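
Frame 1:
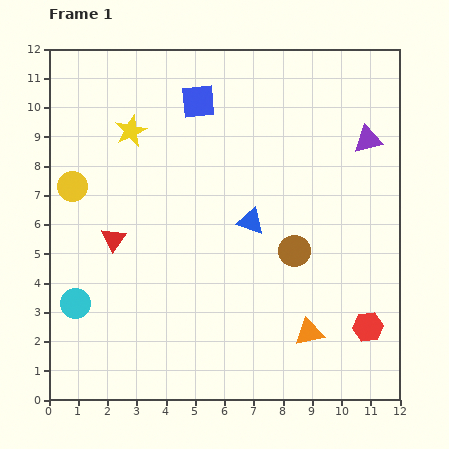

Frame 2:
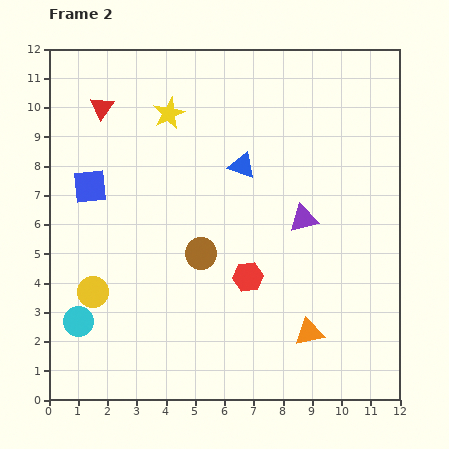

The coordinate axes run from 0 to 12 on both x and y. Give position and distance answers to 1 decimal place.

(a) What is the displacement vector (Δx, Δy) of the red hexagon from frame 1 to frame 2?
(-4.1, 1.7)

The red hexagon was at (10.9, 2.5) in frame 1 and (6.8, 4.2) in frame 2.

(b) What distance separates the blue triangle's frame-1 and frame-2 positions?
1.9

The blue triangle moved from (6.9, 6.1) to (6.6, 8.0), a distance of √(0.3² + 1.9²) ≈ 1.9.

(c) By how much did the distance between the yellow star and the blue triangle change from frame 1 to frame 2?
-2.0

Distance in frame 1: 5.1. Distance in frame 2: 3.1.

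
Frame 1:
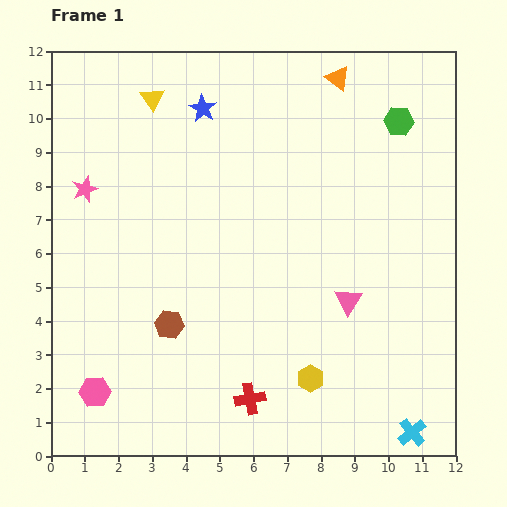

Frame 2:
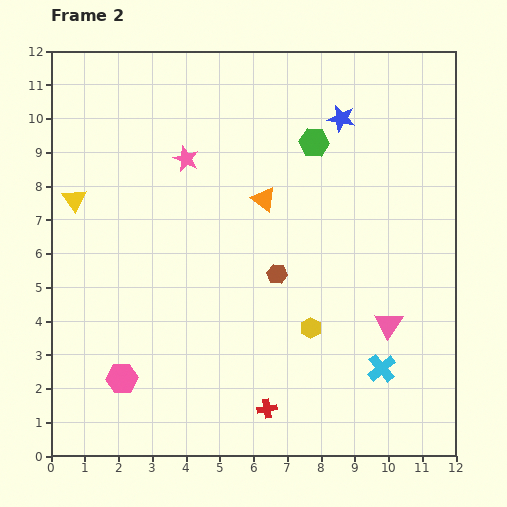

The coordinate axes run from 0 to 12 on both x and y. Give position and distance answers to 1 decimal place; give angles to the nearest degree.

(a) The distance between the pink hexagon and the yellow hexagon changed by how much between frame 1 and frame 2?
-0.6

Distance in frame 1: 6.4. Distance in frame 2: 5.8.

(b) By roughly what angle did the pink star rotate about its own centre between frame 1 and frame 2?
28° counter-clockwise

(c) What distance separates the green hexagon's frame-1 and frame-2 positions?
2.6

The green hexagon moved from (10.3, 9.9) to (7.8, 9.3), a distance of √(2.5² + 0.6²) ≈ 2.6.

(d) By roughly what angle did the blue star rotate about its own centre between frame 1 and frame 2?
18° counter-clockwise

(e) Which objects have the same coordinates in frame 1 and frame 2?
none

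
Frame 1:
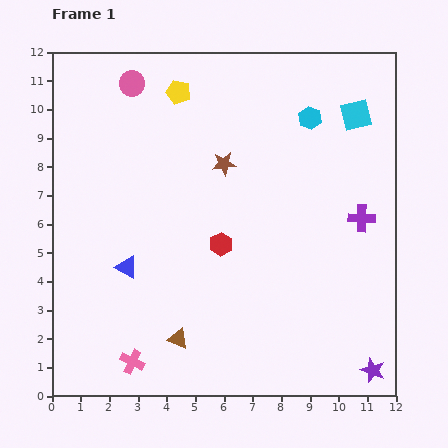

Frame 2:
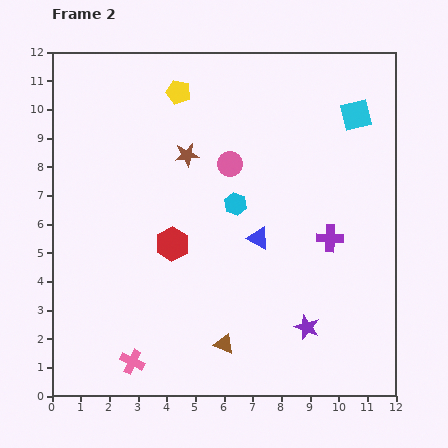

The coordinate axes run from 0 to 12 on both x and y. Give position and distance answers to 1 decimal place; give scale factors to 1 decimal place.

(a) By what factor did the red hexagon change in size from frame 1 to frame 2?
1.4×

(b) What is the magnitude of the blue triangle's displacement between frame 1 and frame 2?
4.7

The blue triangle moved from (2.6, 4.5) to (7.2, 5.5), a distance of √(4.6² + 1.0²) ≈ 4.7.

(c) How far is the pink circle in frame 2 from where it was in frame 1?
4.4

The pink circle moved from (2.8, 10.9) to (6.2, 8.1), a distance of √(3.4² + 2.8²) ≈ 4.4.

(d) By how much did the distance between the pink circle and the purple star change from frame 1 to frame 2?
-6.8

Distance in frame 1: 13.1. Distance in frame 2: 6.3.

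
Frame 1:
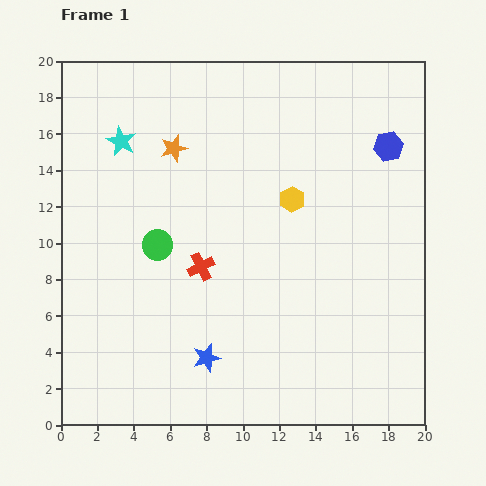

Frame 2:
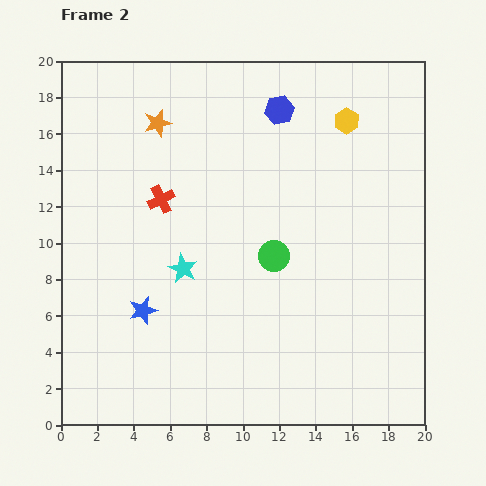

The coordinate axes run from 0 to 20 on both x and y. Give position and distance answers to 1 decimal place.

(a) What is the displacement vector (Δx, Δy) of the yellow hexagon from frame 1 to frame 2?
(3.0, 4.3)

The yellow hexagon was at (12.7, 12.4) in frame 1 and (15.7, 16.7) in frame 2.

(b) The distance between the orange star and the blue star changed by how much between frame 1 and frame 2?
-1.3

Distance in frame 1: 11.6. Distance in frame 2: 10.3.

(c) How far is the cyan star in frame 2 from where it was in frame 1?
7.8

The cyan star moved from (3.3, 15.6) to (6.7, 8.6), a distance of √(3.4² + 7.0²) ≈ 7.8.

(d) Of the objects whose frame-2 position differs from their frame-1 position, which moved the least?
the orange star

(moved 1.7)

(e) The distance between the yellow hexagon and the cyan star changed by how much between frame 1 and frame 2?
+2.2

Distance in frame 1: 9.9. Distance in frame 2: 12.1.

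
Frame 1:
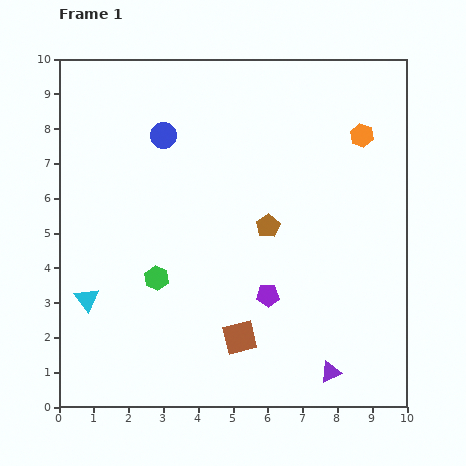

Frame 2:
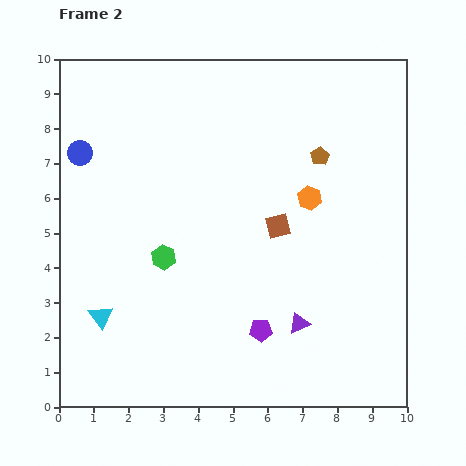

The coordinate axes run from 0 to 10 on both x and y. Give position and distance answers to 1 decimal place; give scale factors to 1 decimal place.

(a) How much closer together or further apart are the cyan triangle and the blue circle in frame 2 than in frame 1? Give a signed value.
-0.5

Distance in frame 1: 5.2. Distance in frame 2: 4.7.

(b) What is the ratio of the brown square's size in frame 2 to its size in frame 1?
0.7×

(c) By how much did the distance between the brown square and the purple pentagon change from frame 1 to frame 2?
+1.6

Distance in frame 1: 1.4. Distance in frame 2: 3.0.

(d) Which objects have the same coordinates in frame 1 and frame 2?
none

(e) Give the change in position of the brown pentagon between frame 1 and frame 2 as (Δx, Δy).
(1.5, 2.0)

The brown pentagon was at (6.0, 5.2) in frame 1 and (7.5, 7.2) in frame 2.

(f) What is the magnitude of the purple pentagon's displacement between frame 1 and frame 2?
1.0

The purple pentagon moved from (6.0, 3.2) to (5.8, 2.2), a distance of √(0.2² + 1.0²) ≈ 1.0.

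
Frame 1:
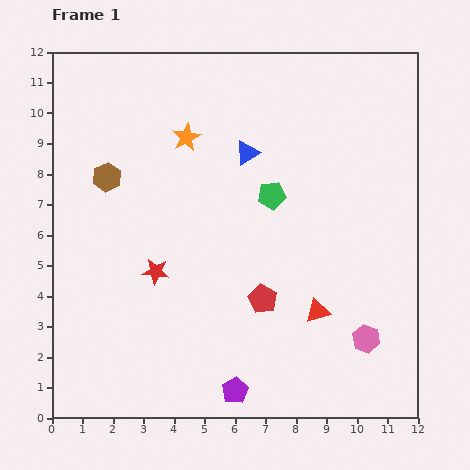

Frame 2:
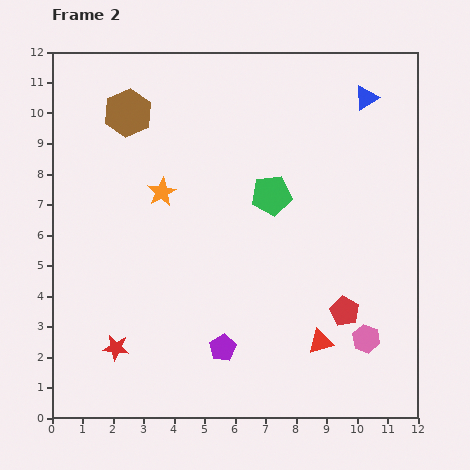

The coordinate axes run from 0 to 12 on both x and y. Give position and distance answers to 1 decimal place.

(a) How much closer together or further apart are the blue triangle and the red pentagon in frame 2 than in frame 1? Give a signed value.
+2.2

Distance in frame 1: 4.8. Distance in frame 2: 7.0.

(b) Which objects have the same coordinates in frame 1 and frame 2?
the pink hexagon, the green pentagon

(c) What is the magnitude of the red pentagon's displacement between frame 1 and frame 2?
2.7

The red pentagon moved from (6.9, 3.9) to (9.6, 3.5), a distance of √(2.7² + 0.4²) ≈ 2.7.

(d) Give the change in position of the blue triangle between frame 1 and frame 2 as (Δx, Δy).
(3.9, 1.8)

The blue triangle was at (6.4, 8.7) in frame 1 and (10.3, 10.5) in frame 2.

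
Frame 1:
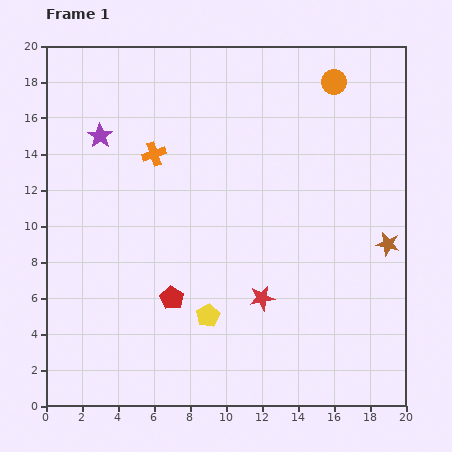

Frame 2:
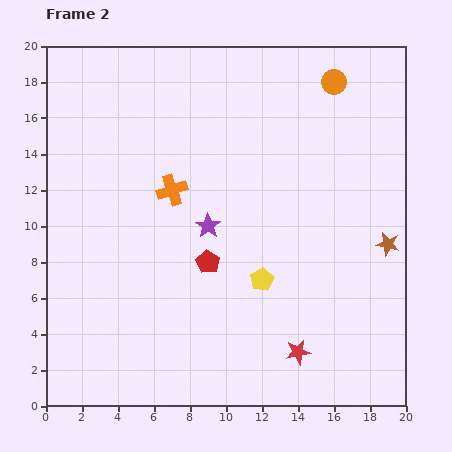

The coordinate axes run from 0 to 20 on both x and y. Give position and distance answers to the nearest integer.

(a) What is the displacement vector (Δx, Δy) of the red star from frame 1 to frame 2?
(2, -3)

The red star was at (12, 6) in frame 1 and (14, 3) in frame 2.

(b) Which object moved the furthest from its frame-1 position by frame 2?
the purple star

(moved 8; next 4)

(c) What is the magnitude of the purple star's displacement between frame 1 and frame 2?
8

The purple star moved from (3, 15) to (9, 10), a distance of √(6² + 5²) ≈ 8.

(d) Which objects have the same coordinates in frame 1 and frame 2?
the brown star, the orange circle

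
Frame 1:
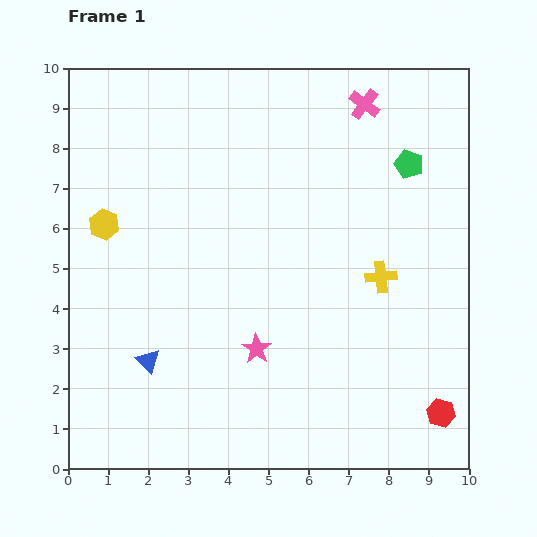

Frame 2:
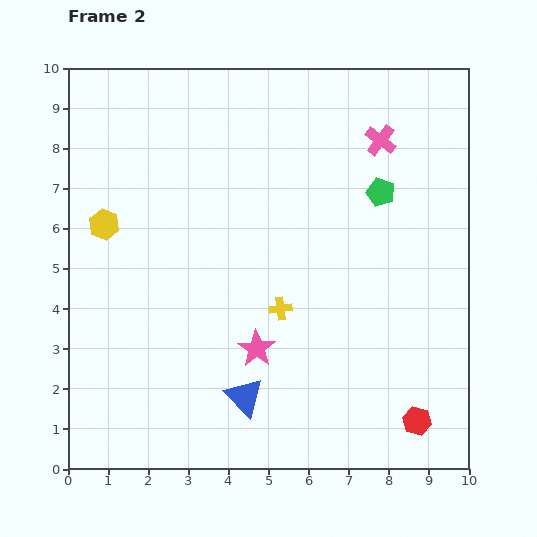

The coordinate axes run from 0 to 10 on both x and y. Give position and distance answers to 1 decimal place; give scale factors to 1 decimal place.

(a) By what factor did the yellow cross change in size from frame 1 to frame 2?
0.7×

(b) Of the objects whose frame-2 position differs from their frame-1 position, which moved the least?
the red hexagon

(moved 0.6)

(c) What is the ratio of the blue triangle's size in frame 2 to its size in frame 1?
1.6×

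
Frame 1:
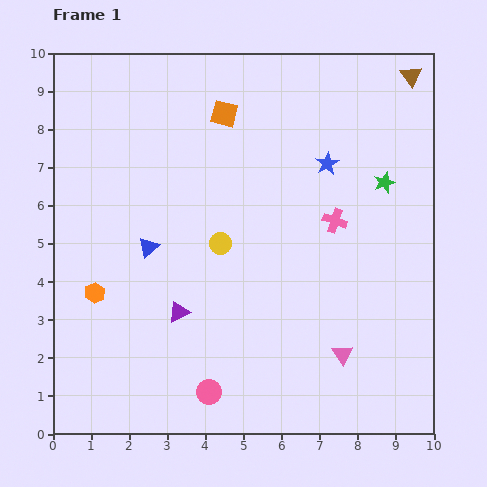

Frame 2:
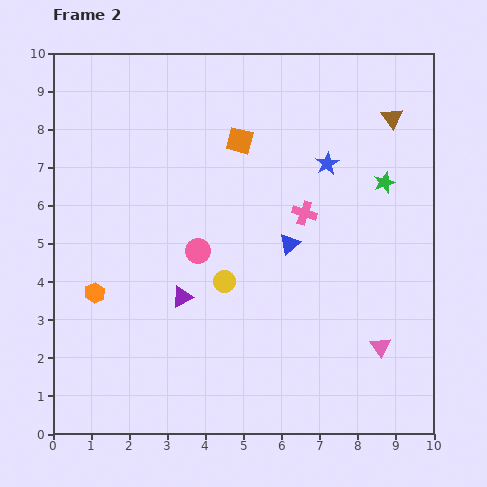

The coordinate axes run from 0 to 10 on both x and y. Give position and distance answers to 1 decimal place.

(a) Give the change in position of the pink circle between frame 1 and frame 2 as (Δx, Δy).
(-0.3, 3.7)

The pink circle was at (4.1, 1.1) in frame 1 and (3.8, 4.8) in frame 2.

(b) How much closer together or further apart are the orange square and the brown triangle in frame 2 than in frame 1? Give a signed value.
-1.0

Distance in frame 1: 5.0. Distance in frame 2: 4.0.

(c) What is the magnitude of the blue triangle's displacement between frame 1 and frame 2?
3.7

The blue triangle moved from (2.5, 4.9) to (6.2, 5.0), a distance of √(3.7² + 0.1²) ≈ 3.7.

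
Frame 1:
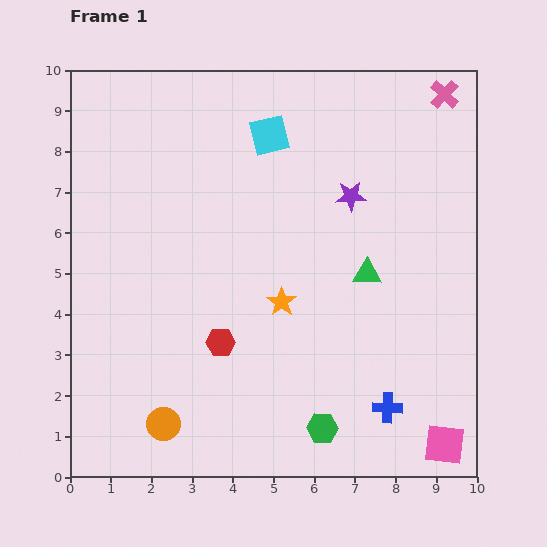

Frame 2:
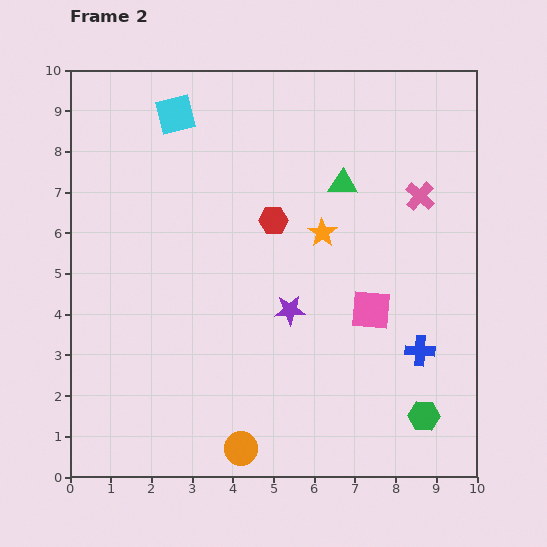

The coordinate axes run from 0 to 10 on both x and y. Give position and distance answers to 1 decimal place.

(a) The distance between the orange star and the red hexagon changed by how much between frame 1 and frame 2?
-0.6

Distance in frame 1: 1.8. Distance in frame 2: 1.2.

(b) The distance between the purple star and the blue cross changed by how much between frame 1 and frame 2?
-1.9

Distance in frame 1: 5.3. Distance in frame 2: 3.4.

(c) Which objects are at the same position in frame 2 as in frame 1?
none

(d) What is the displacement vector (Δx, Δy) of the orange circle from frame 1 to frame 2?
(1.9, -0.6)

The orange circle was at (2.3, 1.3) in frame 1 and (4.2, 0.7) in frame 2.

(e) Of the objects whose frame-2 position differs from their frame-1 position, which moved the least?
the blue cross

(moved 1.6)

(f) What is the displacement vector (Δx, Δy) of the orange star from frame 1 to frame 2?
(1.0, 1.7)

The orange star was at (5.2, 4.3) in frame 1 and (6.2, 6.0) in frame 2.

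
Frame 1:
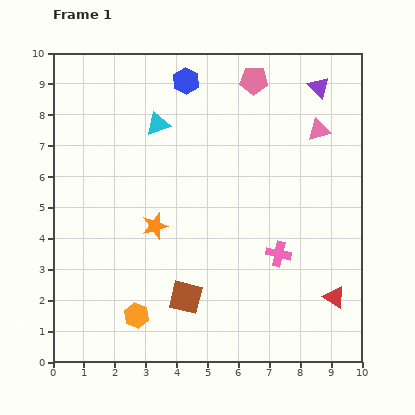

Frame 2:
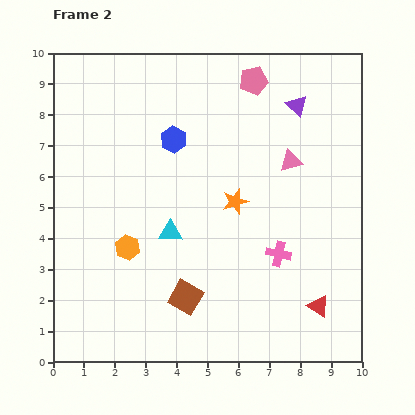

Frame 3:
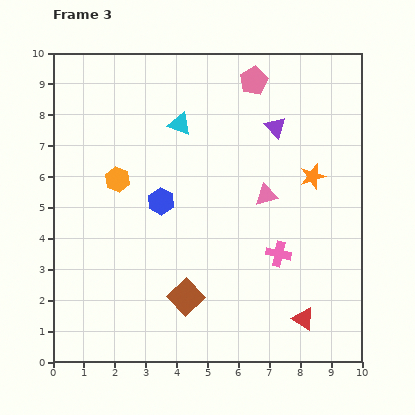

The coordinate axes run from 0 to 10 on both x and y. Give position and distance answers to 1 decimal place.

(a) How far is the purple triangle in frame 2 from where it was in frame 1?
0.9

The purple triangle moved from (8.6, 8.9) to (7.9, 8.3), a distance of √(0.7² + 0.6²) ≈ 0.9.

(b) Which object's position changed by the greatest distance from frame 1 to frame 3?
the orange star

(moved 5.3; next 4.4)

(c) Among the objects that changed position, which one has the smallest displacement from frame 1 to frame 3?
the cyan triangle

(moved 0.7)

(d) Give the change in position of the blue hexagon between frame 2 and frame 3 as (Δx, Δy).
(-0.4, -2.0)

The blue hexagon was at (3.9, 7.2) in frame 2 and (3.5, 5.2) in frame 3.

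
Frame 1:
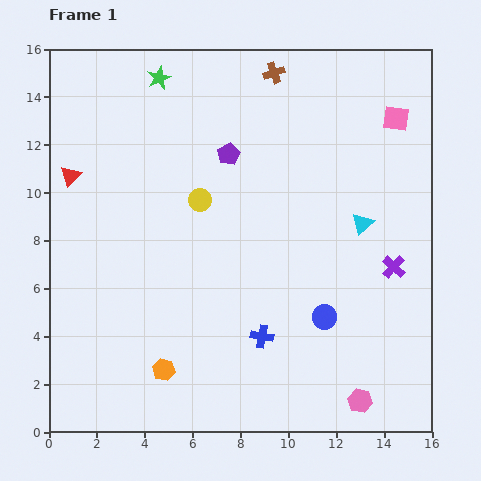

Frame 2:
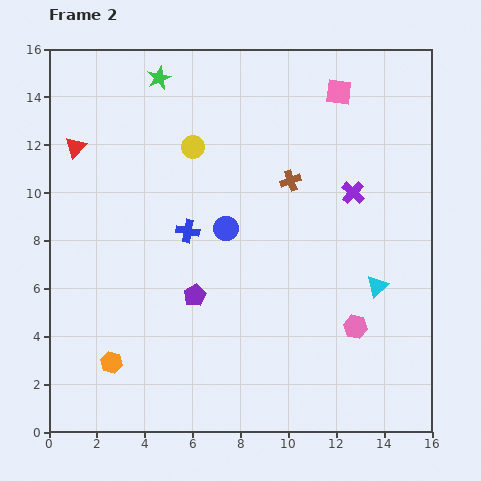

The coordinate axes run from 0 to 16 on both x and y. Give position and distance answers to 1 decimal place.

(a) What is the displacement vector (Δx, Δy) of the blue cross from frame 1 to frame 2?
(-3.1, 4.4)

The blue cross was at (8.9, 4.0) in frame 1 and (5.8, 8.4) in frame 2.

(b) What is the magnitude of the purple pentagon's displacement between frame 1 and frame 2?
6.1

The purple pentagon moved from (7.5, 11.6) to (6.1, 5.7), a distance of √(1.4² + 5.9²) ≈ 6.1.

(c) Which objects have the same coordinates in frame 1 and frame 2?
the green star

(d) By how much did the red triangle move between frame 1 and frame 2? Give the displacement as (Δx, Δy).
(0.2, 1.2)

The red triangle was at (0.9, 10.7) in frame 1 and (1.1, 11.9) in frame 2.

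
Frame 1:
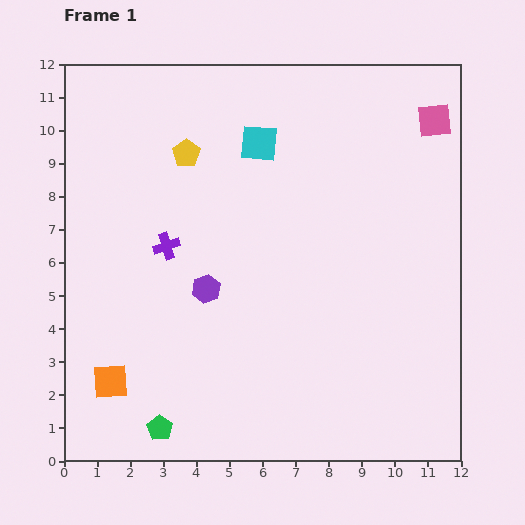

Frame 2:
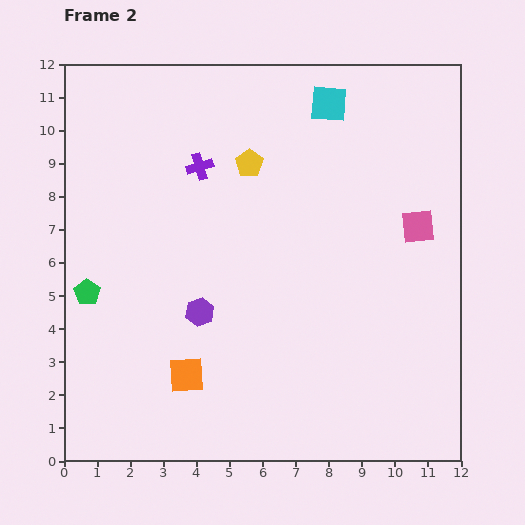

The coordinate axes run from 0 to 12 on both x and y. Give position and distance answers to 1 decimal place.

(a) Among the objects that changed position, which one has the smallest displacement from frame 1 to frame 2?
the purple hexagon

(moved 0.7)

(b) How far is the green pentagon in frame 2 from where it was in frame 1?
4.7

The green pentagon moved from (2.9, 1.0) to (0.7, 5.1), a distance of √(2.2² + 4.1²) ≈ 4.7.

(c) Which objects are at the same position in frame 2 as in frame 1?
none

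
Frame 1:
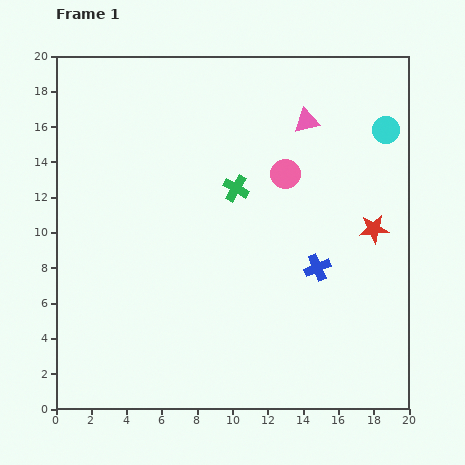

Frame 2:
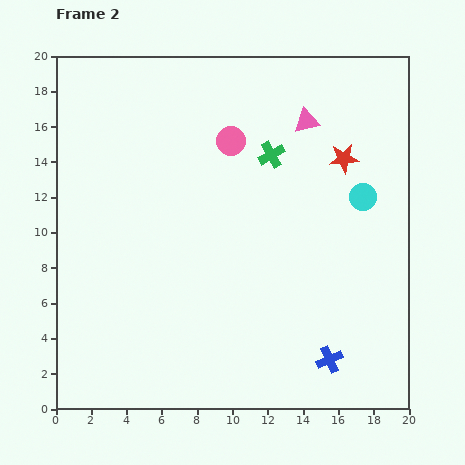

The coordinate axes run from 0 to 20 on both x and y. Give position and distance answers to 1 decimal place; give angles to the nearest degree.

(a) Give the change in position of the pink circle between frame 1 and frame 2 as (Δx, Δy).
(-3.1, 1.9)

The pink circle was at (13.0, 13.3) in frame 1 and (9.9, 15.2) in frame 2.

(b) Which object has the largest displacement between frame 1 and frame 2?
the blue cross

(moved 5.2; next 4.3)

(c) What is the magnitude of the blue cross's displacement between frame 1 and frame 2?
5.2

The blue cross moved from (14.8, 8.0) to (15.5, 2.8), a distance of √(0.7² + 5.2²) ≈ 5.2.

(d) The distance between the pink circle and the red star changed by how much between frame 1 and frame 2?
+0.6

Distance in frame 1: 5.9. Distance in frame 2: 6.5.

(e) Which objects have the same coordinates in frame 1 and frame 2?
the pink triangle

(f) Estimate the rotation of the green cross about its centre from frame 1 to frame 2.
32° clockwise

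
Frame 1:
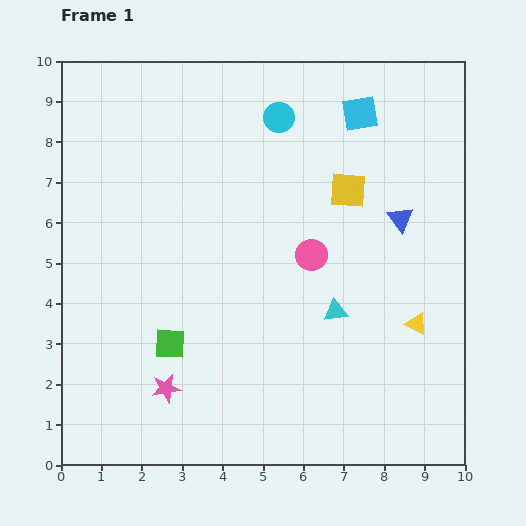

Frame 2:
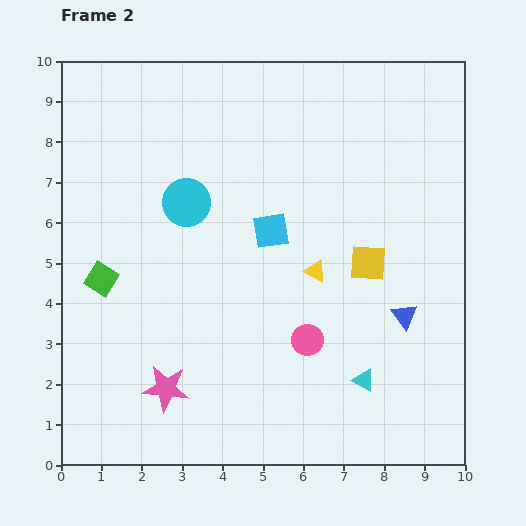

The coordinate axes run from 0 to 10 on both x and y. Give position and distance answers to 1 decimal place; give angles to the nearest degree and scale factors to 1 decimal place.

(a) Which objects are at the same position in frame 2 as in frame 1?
the pink star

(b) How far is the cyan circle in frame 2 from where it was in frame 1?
3.1

The cyan circle moved from (5.4, 8.6) to (3.1, 6.5), a distance of √(2.3² + 2.1²) ≈ 3.1.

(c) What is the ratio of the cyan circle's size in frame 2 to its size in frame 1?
1.6×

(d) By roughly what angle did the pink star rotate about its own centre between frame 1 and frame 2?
17° clockwise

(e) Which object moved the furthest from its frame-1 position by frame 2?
the cyan square

(moved 3.6; next 3.1)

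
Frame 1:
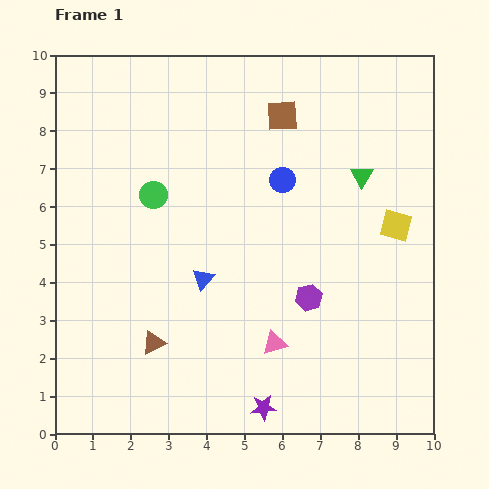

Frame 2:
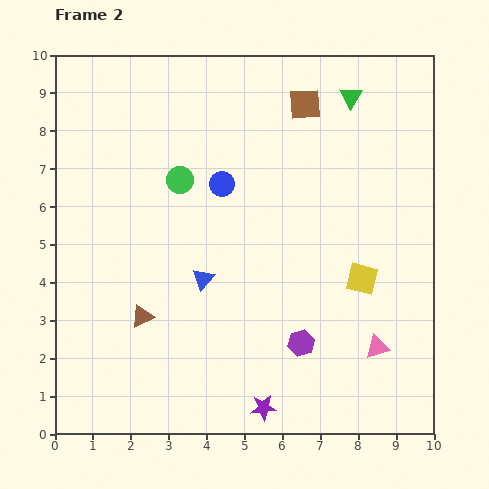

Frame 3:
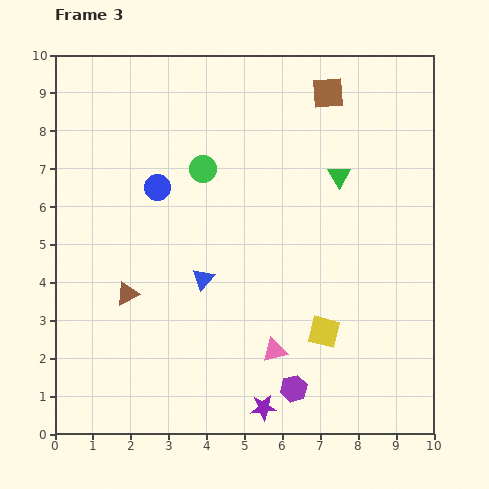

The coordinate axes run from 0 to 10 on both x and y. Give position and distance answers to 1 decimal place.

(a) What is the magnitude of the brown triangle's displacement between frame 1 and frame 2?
0.8

The brown triangle moved from (2.6, 2.4) to (2.3, 3.1), a distance of √(0.3² + 0.7²) ≈ 0.8.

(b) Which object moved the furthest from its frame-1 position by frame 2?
the pink triangle

(moved 2.7; next 2.1)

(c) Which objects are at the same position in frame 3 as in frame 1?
the blue triangle, the purple star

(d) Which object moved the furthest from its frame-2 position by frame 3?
the pink triangle

(moved 2.7; next 2.1)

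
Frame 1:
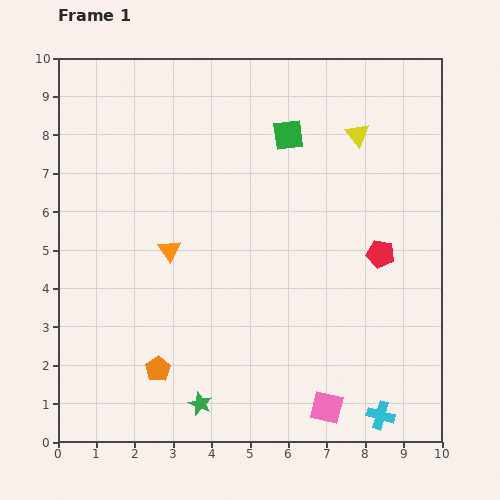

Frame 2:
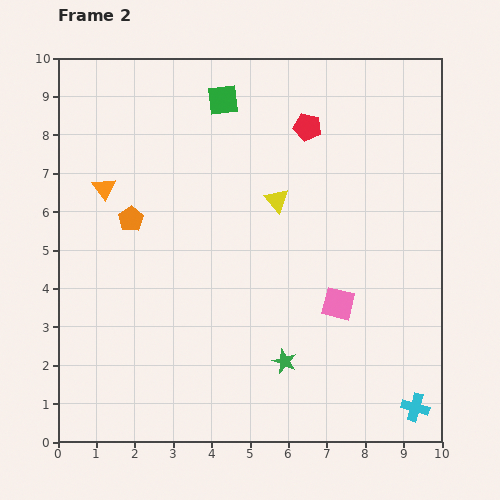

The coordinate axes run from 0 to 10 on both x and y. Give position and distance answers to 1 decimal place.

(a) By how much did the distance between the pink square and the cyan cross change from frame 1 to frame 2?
+2.0

Distance in frame 1: 1.4. Distance in frame 2: 3.4.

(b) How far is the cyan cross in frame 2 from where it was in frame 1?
0.9

The cyan cross moved from (8.4, 0.7) to (9.3, 0.9), a distance of √(0.9² + 0.2²) ≈ 0.9.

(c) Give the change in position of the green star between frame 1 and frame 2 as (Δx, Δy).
(2.2, 1.1)

The green star was at (3.7, 1.0) in frame 1 and (5.9, 2.1) in frame 2.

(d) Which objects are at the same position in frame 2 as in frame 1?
none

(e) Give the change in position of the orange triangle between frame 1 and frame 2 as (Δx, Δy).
(-1.7, 1.6)

The orange triangle was at (2.9, 5.0) in frame 1 and (1.2, 6.6) in frame 2.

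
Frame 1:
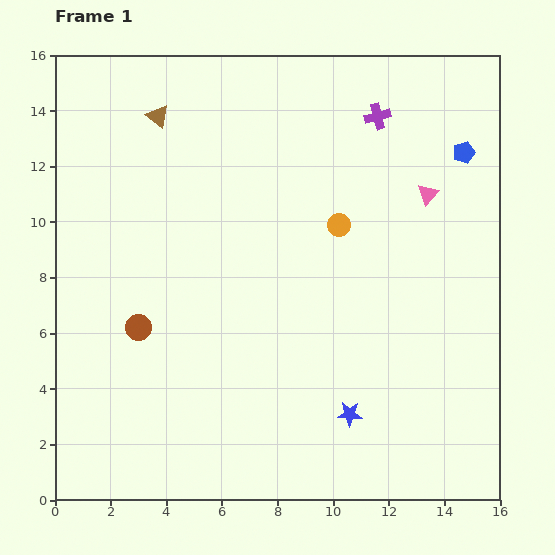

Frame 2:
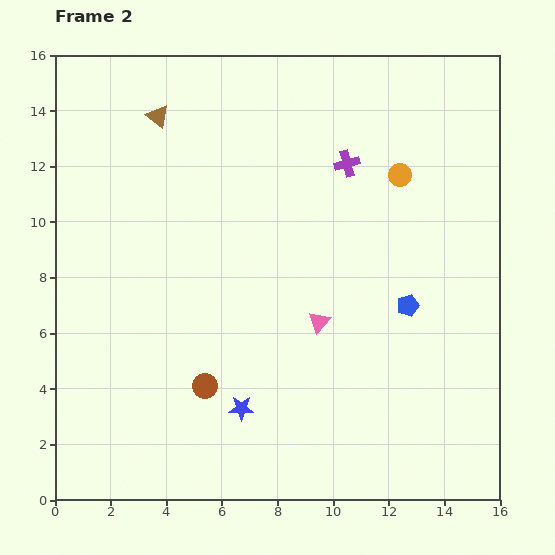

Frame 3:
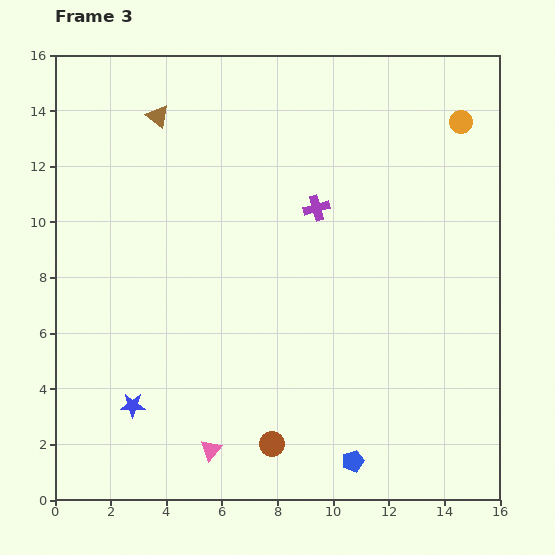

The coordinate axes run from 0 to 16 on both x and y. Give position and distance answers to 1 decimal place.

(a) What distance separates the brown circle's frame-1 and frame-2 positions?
3.2

The brown circle moved from (3.0, 6.2) to (5.4, 4.1), a distance of √(2.4² + 2.1²) ≈ 3.2.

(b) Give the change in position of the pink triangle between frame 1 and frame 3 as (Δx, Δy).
(-7.8, -9.2)

The pink triangle was at (13.4, 11.0) in frame 1 and (5.6, 1.8) in frame 3.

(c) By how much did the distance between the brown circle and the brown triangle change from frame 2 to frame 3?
+2.7

Distance in frame 2: 9.8. Distance in frame 3: 12.5.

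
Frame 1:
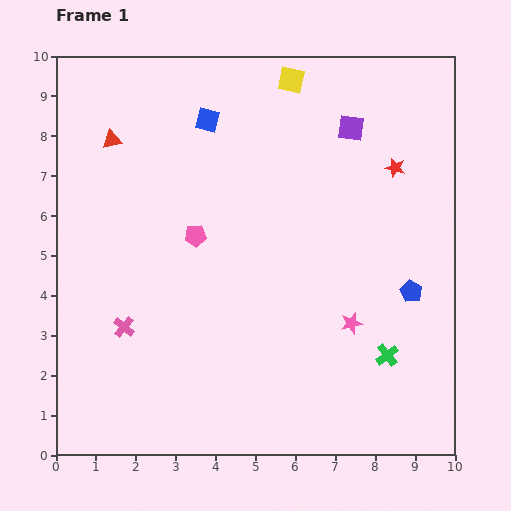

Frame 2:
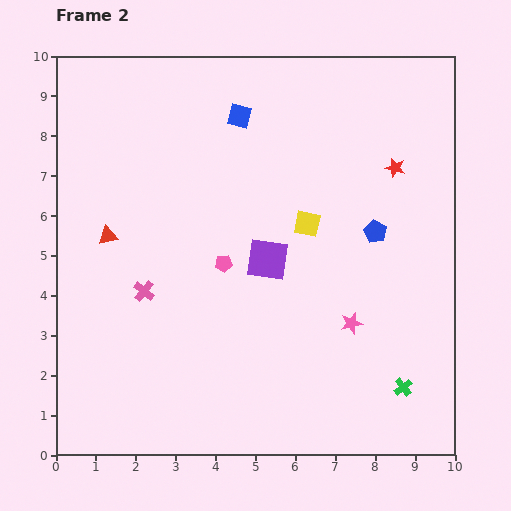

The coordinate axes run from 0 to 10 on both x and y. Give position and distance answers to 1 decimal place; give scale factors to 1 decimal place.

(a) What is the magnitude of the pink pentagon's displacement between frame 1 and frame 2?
1.0

The pink pentagon moved from (3.5, 5.5) to (4.2, 4.8), a distance of √(0.7² + 0.7²) ≈ 1.0.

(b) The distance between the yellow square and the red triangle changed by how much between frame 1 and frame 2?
+0.3

Distance in frame 1: 4.7. Distance in frame 2: 5.0.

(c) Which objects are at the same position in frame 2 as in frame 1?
the pink star, the red star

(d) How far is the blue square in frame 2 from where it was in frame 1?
0.8

The blue square moved from (3.8, 8.4) to (4.6, 8.5), a distance of √(0.8² + 0.1²) ≈ 0.8.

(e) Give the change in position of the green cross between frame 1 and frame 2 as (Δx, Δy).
(0.4, -0.8)

The green cross was at (8.3, 2.5) in frame 1 and (8.7, 1.7) in frame 2.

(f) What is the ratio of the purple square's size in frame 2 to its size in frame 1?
1.6×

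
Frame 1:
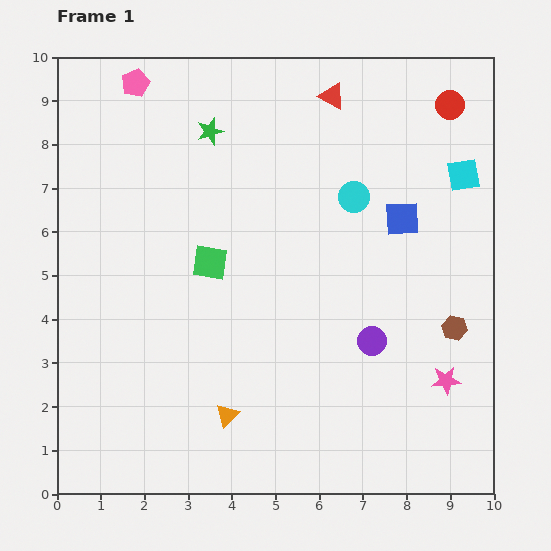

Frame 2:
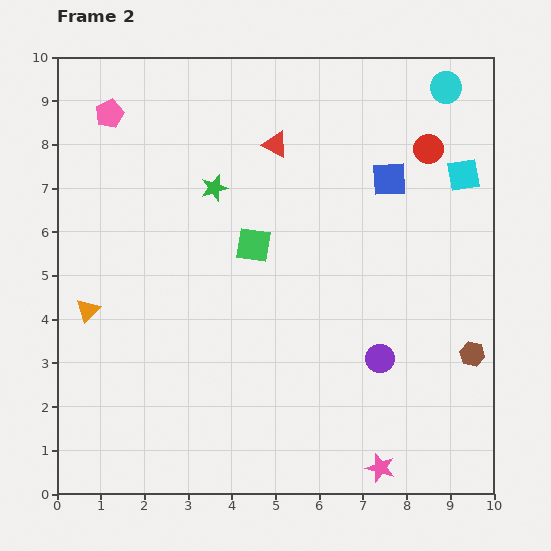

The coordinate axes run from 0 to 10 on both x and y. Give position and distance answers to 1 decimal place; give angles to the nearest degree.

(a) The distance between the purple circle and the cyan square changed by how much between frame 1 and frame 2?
+0.3

Distance in frame 1: 4.3. Distance in frame 2: 4.6.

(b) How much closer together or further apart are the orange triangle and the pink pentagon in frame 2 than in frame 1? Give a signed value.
-3.4

Distance in frame 1: 7.9. Distance in frame 2: 4.5.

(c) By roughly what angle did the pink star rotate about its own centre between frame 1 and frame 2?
22° clockwise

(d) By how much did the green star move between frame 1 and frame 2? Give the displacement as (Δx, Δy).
(0.1, -1.3)

The green star was at (3.5, 8.3) in frame 1 and (3.6, 7.0) in frame 2.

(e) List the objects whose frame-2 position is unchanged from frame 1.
the cyan square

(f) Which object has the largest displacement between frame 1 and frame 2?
the orange triangle

(moved 4.0; next 3.3)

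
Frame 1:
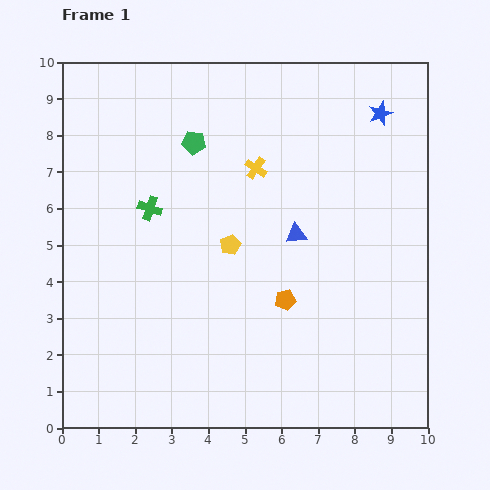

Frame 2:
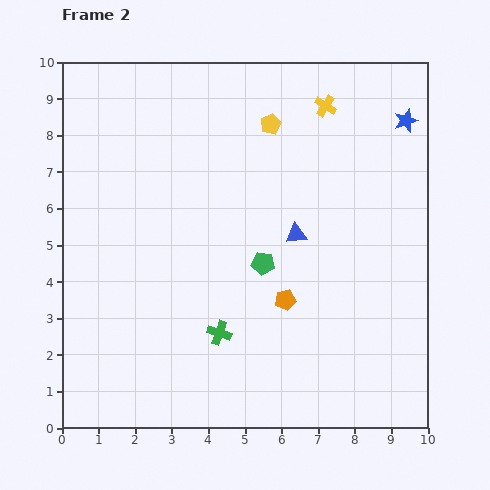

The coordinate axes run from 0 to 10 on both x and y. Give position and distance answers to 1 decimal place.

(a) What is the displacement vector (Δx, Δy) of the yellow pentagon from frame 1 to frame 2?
(1.1, 3.3)

The yellow pentagon was at (4.6, 5.0) in frame 1 and (5.7, 8.3) in frame 2.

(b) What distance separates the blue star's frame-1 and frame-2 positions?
0.7

The blue star moved from (8.7, 8.6) to (9.4, 8.4), a distance of √(0.7² + 0.2²) ≈ 0.7.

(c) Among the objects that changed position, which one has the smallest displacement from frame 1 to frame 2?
the blue star

(moved 0.7)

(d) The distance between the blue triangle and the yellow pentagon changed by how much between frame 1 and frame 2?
+1.3

Distance in frame 1: 1.8. Distance in frame 2: 3.1.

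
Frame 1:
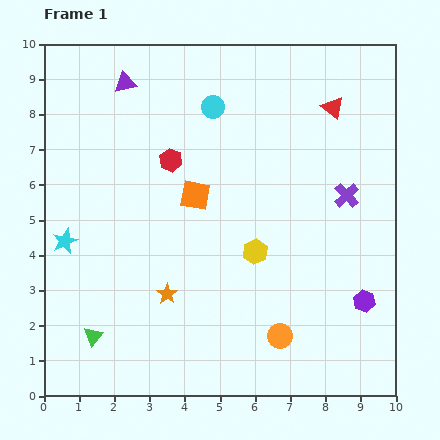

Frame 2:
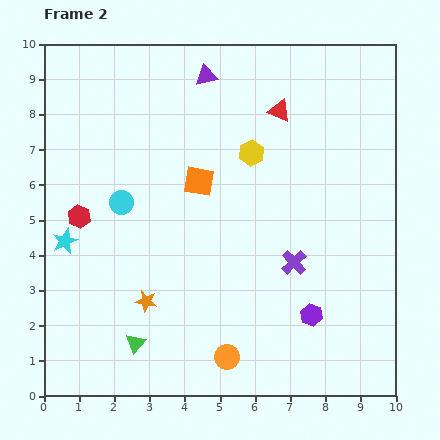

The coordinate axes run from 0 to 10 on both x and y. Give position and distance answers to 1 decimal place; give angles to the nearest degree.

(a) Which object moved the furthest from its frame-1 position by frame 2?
the cyan circle

(moved 3.7; next 3.1)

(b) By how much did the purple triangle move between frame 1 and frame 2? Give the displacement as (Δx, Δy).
(2.3, 0.2)

The purple triangle was at (2.3, 8.9) in frame 1 and (4.6, 9.1) in frame 2.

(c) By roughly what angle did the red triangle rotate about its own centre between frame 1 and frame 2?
18° counter-clockwise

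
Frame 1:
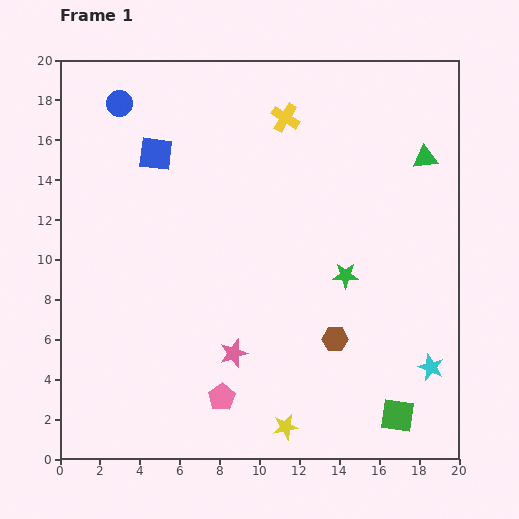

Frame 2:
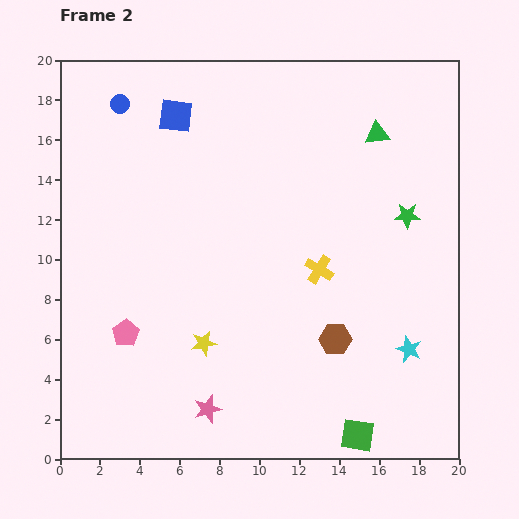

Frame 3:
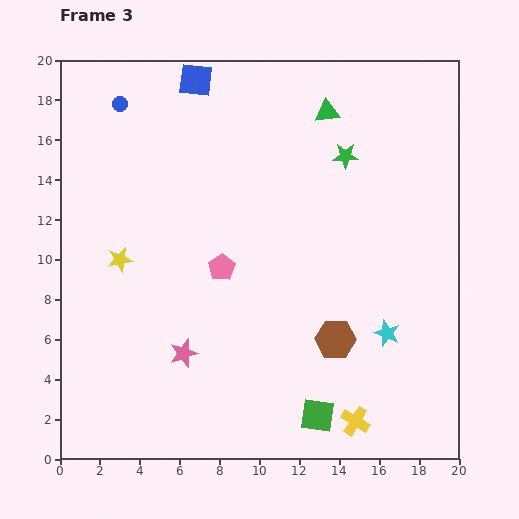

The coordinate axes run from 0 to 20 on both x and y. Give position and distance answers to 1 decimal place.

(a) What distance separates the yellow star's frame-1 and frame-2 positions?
5.9

The yellow star moved from (11.3, 1.6) to (7.2, 5.8), a distance of √(4.1² + 4.2²) ≈ 5.9.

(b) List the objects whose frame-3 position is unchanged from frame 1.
the blue circle, the brown hexagon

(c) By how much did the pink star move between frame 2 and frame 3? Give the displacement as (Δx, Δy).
(-1.2, 2.8)

The pink star was at (7.4, 2.5) in frame 2 and (6.2, 5.3) in frame 3.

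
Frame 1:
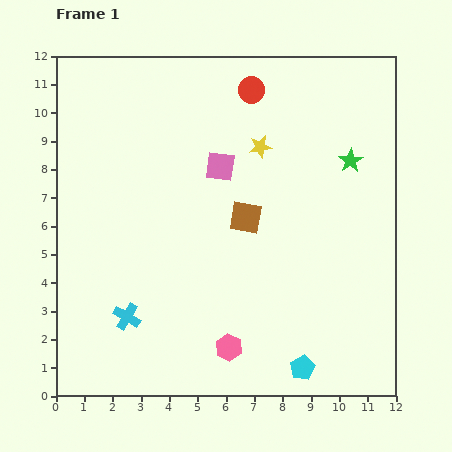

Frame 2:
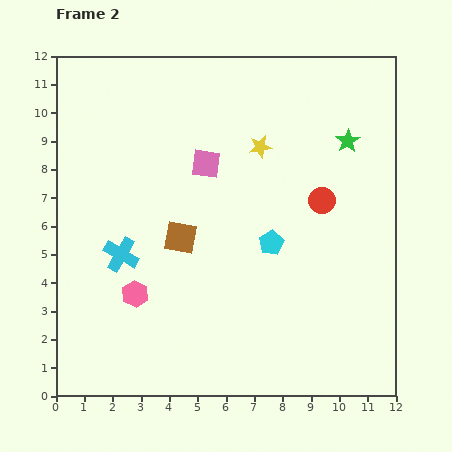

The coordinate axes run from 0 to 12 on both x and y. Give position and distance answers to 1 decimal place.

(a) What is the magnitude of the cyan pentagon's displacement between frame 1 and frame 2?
4.5

The cyan pentagon moved from (8.7, 1.0) to (7.6, 5.4), a distance of √(1.1² + 4.4²) ≈ 4.5.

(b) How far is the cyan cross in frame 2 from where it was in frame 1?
2.2

The cyan cross moved from (2.5, 2.8) to (2.3, 5.0), a distance of √(0.2² + 2.2²) ≈ 2.2.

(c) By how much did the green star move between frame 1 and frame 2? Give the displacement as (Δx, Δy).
(-0.1, 0.7)

The green star was at (10.4, 8.3) in frame 1 and (10.3, 9.0) in frame 2.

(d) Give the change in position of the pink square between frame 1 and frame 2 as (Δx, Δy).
(-0.5, 0.1)

The pink square was at (5.8, 8.1) in frame 1 and (5.3, 8.2) in frame 2.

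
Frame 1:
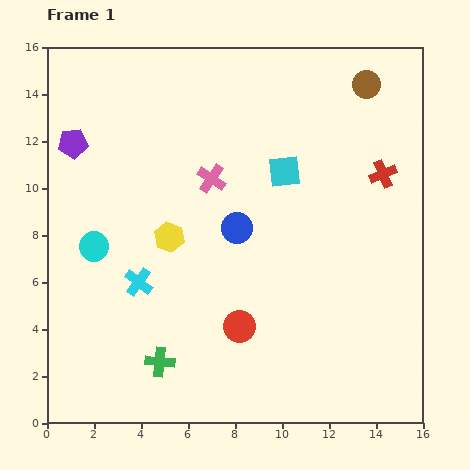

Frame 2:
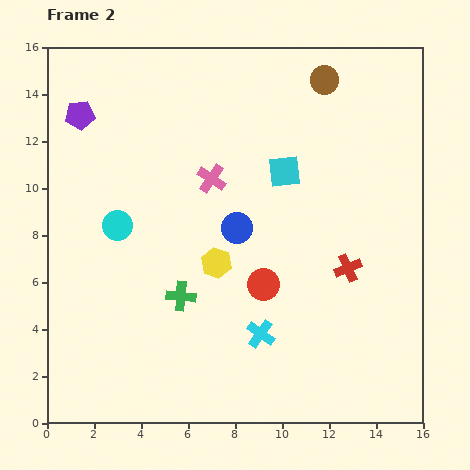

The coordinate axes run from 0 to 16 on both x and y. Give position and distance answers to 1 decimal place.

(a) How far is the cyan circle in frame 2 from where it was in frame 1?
1.3

The cyan circle moved from (2.0, 7.5) to (3.0, 8.4), a distance of √(1.0² + 0.9²) ≈ 1.3.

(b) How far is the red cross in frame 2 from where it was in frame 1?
4.3

The red cross moved from (14.3, 10.6) to (12.8, 6.6), a distance of √(1.5² + 4.0²) ≈ 4.3.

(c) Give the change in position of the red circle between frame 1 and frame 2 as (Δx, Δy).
(1.0, 1.8)

The red circle was at (8.2, 4.1) in frame 1 and (9.2, 5.9) in frame 2.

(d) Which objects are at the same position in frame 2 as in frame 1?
the pink cross, the cyan square, the blue circle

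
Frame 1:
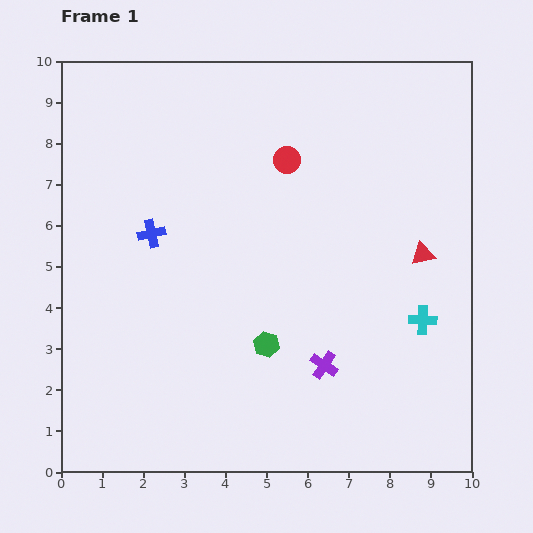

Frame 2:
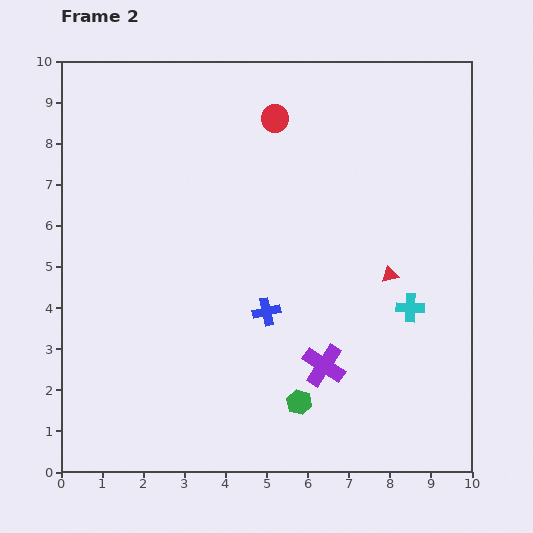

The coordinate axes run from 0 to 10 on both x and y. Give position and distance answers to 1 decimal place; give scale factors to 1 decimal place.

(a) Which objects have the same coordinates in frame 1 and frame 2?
the purple cross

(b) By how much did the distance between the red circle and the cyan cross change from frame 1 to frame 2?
+0.6

Distance in frame 1: 5.1. Distance in frame 2: 5.7.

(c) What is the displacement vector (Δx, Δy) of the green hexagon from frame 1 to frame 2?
(0.8, -1.4)

The green hexagon was at (5.0, 3.1) in frame 1 and (5.8, 1.7) in frame 2.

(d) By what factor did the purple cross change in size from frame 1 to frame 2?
1.5×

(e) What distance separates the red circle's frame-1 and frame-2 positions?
1.0

The red circle moved from (5.5, 7.6) to (5.2, 8.6), a distance of √(0.3² + 1.0²) ≈ 1.0.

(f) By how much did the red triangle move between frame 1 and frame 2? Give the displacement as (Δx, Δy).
(-0.8, -0.5)

The red triangle was at (8.8, 5.3) in frame 1 and (8.0, 4.8) in frame 2.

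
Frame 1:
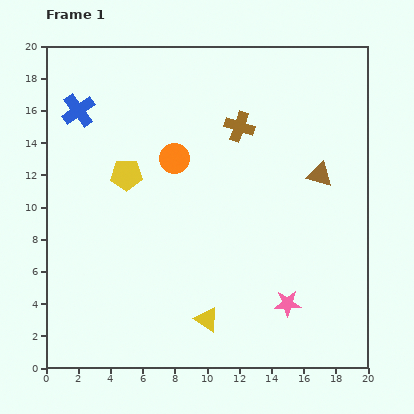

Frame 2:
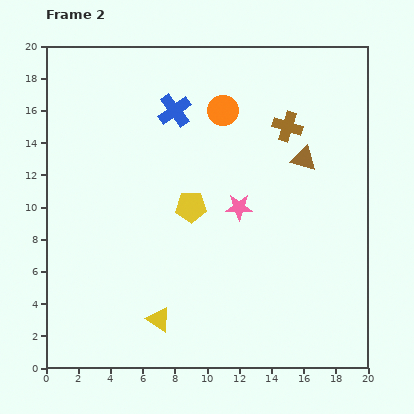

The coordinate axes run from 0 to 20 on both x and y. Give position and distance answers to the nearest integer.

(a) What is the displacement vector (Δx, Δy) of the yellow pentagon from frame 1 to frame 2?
(4, -2)

The yellow pentagon was at (5, 12) in frame 1 and (9, 10) in frame 2.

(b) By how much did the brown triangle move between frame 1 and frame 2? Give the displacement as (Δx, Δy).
(-1, 1)

The brown triangle was at (17, 12) in frame 1 and (16, 13) in frame 2.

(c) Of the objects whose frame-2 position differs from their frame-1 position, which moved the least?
the brown triangle

(moved 1)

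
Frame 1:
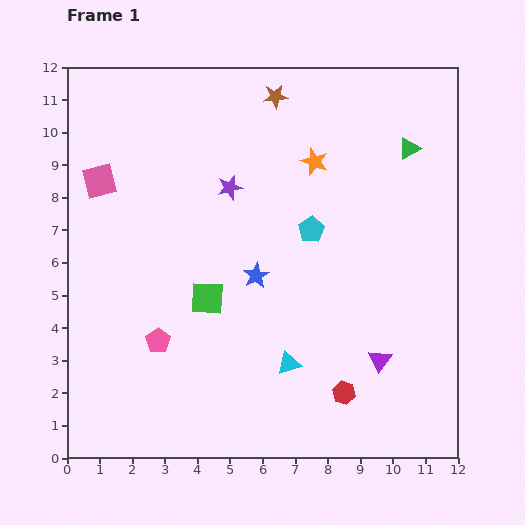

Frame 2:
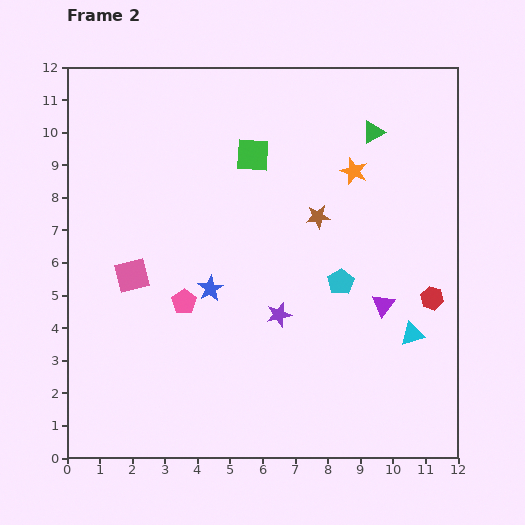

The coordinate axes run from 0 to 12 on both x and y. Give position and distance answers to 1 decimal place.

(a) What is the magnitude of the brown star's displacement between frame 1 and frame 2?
3.9

The brown star moved from (6.4, 11.1) to (7.7, 7.4), a distance of √(1.3² + 3.7²) ≈ 3.9.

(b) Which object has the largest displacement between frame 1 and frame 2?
the green square

(moved 4.6; next 4.2)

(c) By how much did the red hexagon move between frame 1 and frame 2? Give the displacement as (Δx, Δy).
(2.7, 2.9)

The red hexagon was at (8.5, 2.0) in frame 1 and (11.2, 4.9) in frame 2.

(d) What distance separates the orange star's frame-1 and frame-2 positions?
1.2

The orange star moved from (7.6, 9.1) to (8.8, 8.8), a distance of √(1.2² + 0.3²) ≈ 1.2.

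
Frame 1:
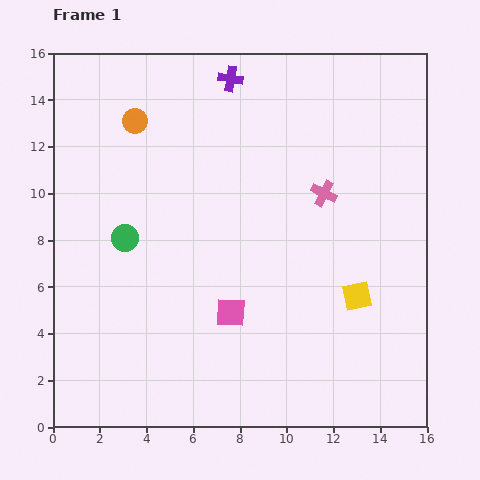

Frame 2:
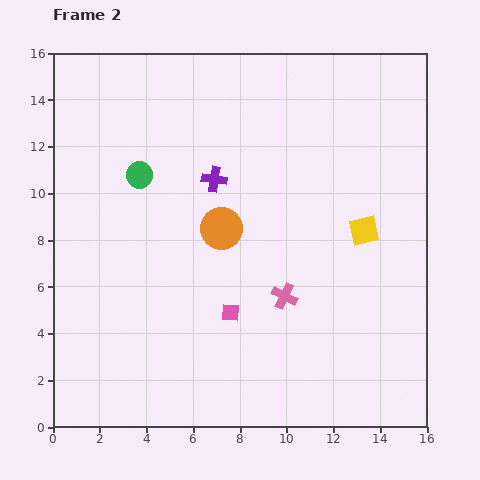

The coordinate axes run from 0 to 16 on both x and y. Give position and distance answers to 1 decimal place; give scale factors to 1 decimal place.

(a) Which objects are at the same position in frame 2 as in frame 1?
the pink square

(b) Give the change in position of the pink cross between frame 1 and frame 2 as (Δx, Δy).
(-1.7, -4.4)

The pink cross was at (11.6, 10.0) in frame 1 and (9.9, 5.6) in frame 2.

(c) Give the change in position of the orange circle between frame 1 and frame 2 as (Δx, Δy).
(3.7, -4.6)

The orange circle was at (3.5, 13.1) in frame 1 and (7.2, 8.5) in frame 2.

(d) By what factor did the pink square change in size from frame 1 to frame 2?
0.6×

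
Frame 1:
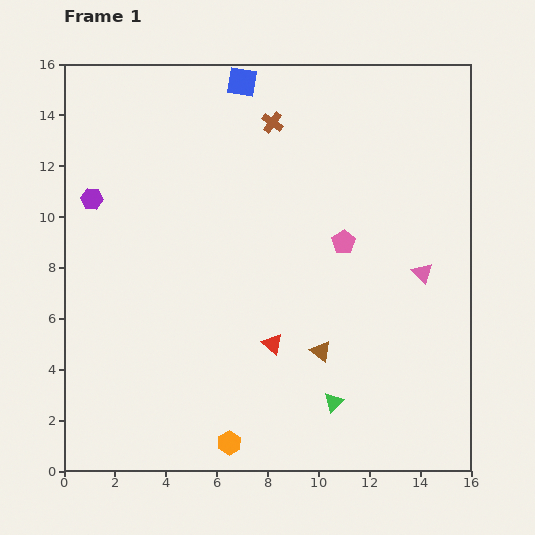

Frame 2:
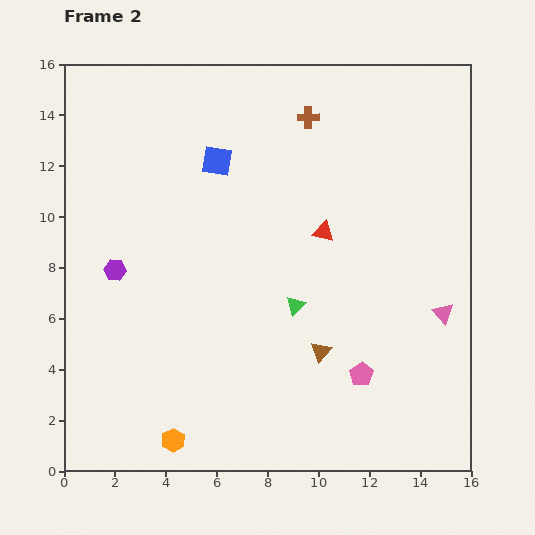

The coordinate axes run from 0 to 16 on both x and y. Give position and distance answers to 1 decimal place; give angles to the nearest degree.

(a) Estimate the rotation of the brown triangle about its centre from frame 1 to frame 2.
31° clockwise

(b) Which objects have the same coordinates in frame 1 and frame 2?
the brown triangle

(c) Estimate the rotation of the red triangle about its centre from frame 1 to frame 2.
25° counter-clockwise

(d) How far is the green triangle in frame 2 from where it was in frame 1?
4.1

The green triangle moved from (10.6, 2.7) to (9.1, 6.5), a distance of √(1.5² + 3.8²) ≈ 4.1.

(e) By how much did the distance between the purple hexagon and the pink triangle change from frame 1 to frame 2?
-0.3

Distance in frame 1: 13.3. Distance in frame 2: 13.0.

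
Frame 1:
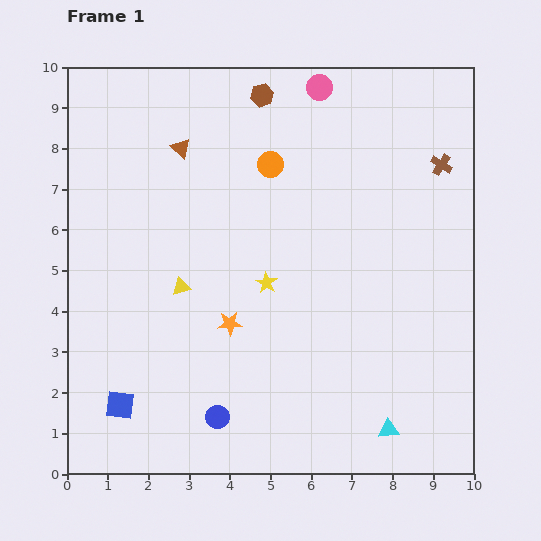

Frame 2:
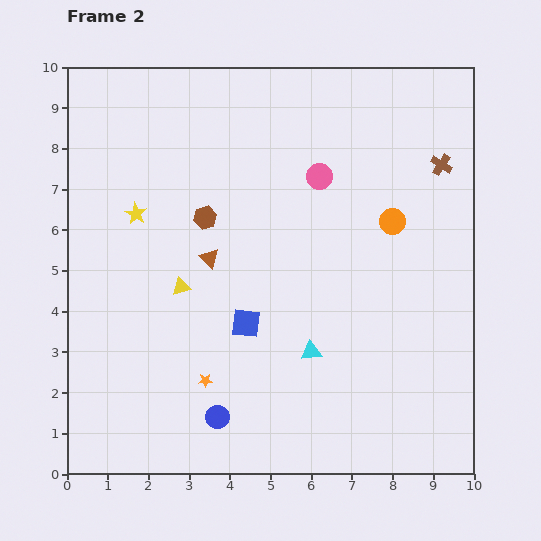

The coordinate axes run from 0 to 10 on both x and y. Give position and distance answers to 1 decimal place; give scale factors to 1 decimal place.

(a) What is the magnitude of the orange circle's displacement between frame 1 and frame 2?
3.3

The orange circle moved from (5.0, 7.6) to (8.0, 6.2), a distance of √(3.0² + 1.4²) ≈ 3.3.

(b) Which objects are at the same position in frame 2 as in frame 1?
the blue circle, the yellow triangle, the brown cross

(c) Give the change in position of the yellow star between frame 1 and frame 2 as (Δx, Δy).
(-3.2, 1.7)

The yellow star was at (4.9, 4.7) in frame 1 and (1.7, 6.4) in frame 2.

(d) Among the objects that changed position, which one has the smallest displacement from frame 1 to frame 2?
the orange star

(moved 1.5)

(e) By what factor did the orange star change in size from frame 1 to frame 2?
0.6×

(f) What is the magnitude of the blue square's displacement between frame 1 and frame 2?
3.7

The blue square moved from (1.3, 1.7) to (4.4, 3.7), a distance of √(3.1² + 2.0²) ≈ 3.7.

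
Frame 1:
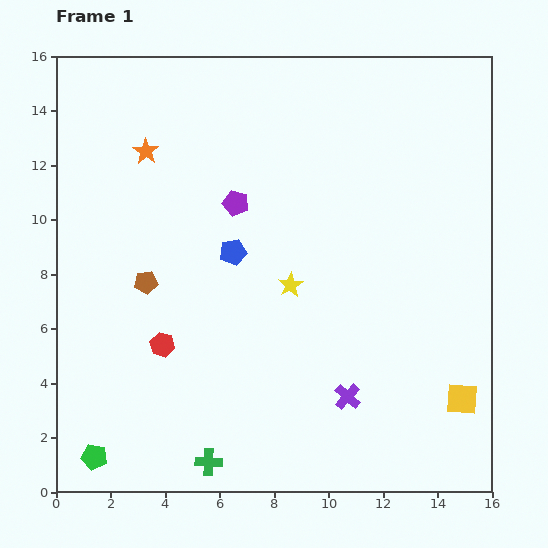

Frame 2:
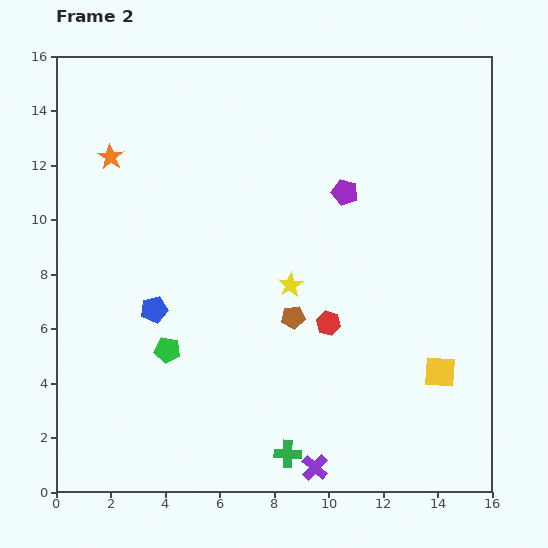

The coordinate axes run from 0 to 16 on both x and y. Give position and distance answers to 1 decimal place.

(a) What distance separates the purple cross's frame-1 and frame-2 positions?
2.9

The purple cross moved from (10.7, 3.5) to (9.5, 0.9), a distance of √(1.2² + 2.6²) ≈ 2.9.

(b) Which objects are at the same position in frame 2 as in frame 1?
the yellow star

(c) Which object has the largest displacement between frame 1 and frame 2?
the red hexagon

(moved 6.2; next 5.6)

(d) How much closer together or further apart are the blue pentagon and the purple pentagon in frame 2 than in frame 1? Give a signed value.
+6.4

Distance in frame 1: 1.8. Distance in frame 2: 8.2.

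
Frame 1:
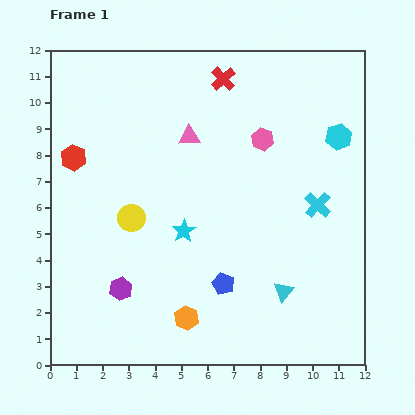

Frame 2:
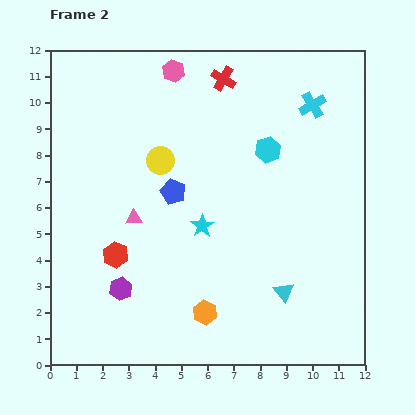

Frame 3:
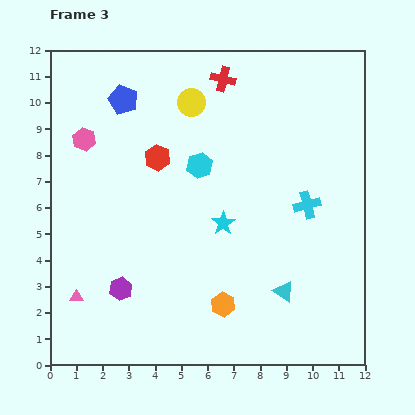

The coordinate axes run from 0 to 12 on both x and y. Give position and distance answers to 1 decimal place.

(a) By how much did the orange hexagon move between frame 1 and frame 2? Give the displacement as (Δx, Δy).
(0.7, 0.2)

The orange hexagon was at (5.2, 1.8) in frame 1 and (5.9, 2.0) in frame 2.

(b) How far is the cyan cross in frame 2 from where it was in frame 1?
3.8

The cyan cross moved from (10.2, 6.1) to (10.0, 9.9), a distance of √(0.2² + 3.8²) ≈ 3.8.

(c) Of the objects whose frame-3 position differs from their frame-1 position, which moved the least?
the cyan cross

(moved 0.4)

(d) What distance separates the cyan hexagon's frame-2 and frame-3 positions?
2.7

The cyan hexagon moved from (8.3, 8.2) to (5.7, 7.6), a distance of √(2.6² + 0.6²) ≈ 2.7.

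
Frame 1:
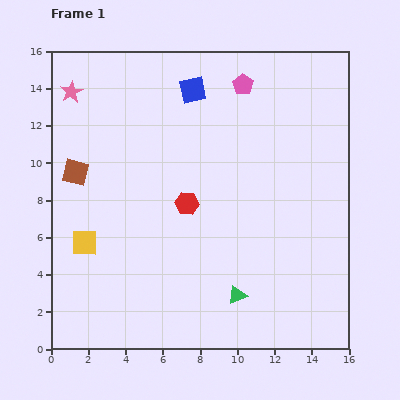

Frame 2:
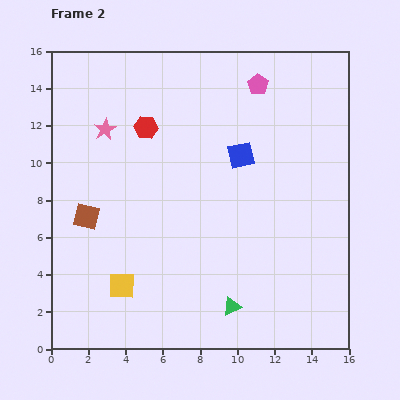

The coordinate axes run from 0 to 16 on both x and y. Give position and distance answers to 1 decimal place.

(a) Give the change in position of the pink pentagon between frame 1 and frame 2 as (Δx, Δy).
(0.8, 0.0)

The pink pentagon was at (10.3, 14.2) in frame 1 and (11.1, 14.2) in frame 2.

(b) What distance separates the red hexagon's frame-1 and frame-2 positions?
4.7

The red hexagon moved from (7.3, 7.8) to (5.1, 11.9), a distance of √(2.2² + 4.1²) ≈ 4.7.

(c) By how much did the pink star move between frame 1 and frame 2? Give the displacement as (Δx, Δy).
(1.8, -2.0)

The pink star was at (1.1, 13.8) in frame 1 and (2.9, 11.8) in frame 2.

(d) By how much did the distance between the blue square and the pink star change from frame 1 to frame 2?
+0.9

Distance in frame 1: 6.5. Distance in frame 2: 7.4.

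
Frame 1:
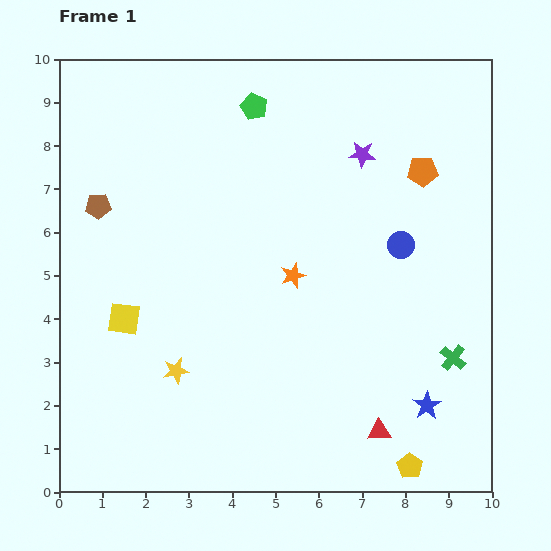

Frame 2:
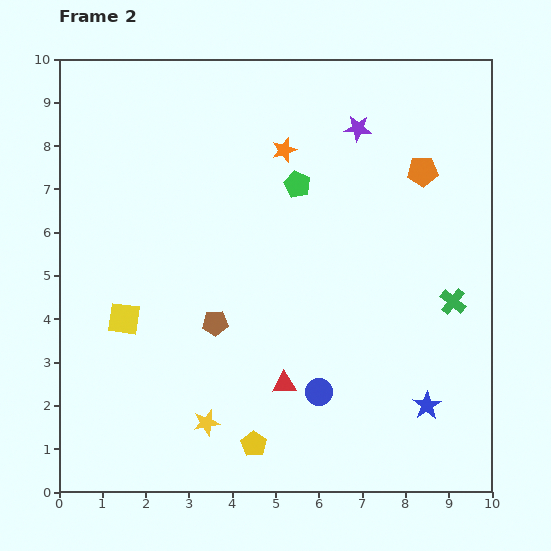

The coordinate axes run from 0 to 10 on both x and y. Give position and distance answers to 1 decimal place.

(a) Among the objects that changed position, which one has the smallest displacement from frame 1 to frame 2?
the purple star

(moved 0.6)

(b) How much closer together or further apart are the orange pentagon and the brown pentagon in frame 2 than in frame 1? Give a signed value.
-1.6

Distance in frame 1: 7.5. Distance in frame 2: 5.9.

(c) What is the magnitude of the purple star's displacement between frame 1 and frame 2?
0.6

The purple star moved from (7.0, 7.8) to (6.9, 8.4), a distance of √(0.1² + 0.6²) ≈ 0.6.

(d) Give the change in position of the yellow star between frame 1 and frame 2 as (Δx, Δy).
(0.7, -1.2)

The yellow star was at (2.7, 2.8) in frame 1 and (3.4, 1.6) in frame 2.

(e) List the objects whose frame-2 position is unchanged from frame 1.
the yellow square, the orange pentagon, the blue star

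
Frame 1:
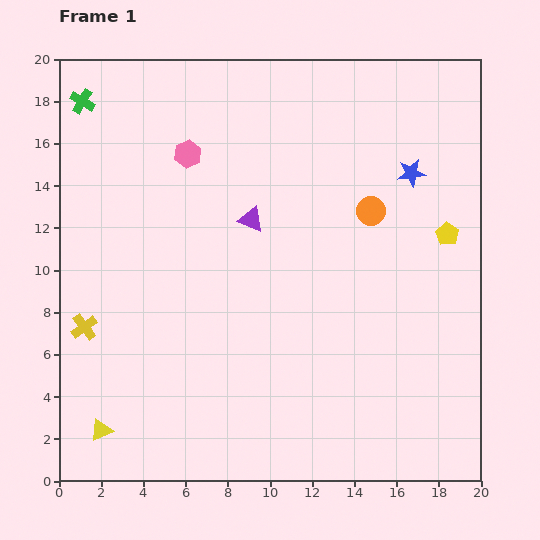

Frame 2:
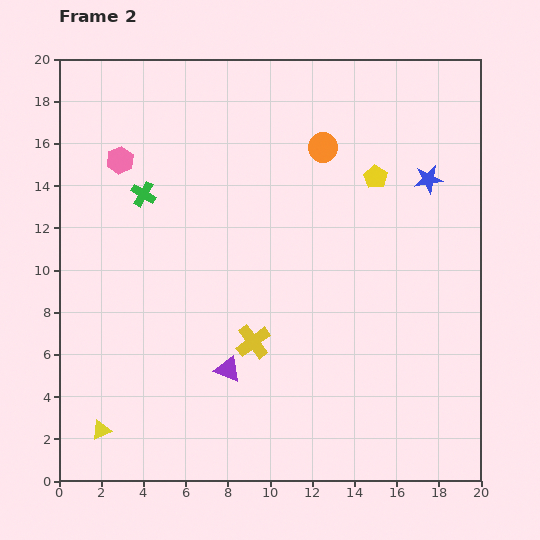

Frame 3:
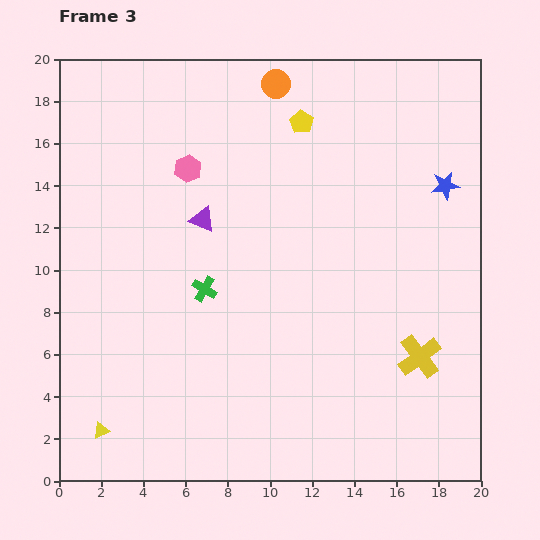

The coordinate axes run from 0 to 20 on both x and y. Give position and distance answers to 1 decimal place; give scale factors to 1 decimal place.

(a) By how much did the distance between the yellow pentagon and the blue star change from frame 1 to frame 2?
-0.9

Distance in frame 1: 3.4. Distance in frame 2: 2.5.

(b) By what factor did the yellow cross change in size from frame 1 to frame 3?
1.6×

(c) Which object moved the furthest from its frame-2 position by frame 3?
the yellow cross

(moved 7.9; next 7.2)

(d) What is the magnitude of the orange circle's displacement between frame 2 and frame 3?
3.7

The orange circle moved from (12.5, 15.8) to (10.3, 18.8), a distance of √(2.2² + 3.0²) ≈ 3.7.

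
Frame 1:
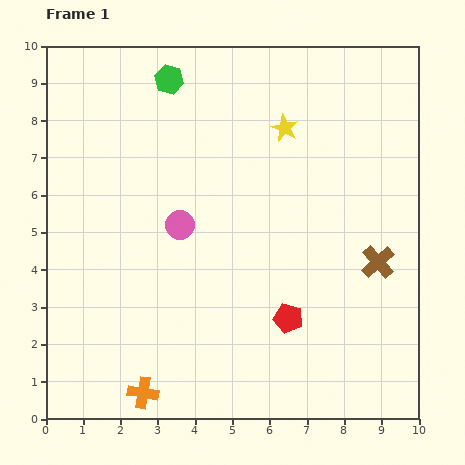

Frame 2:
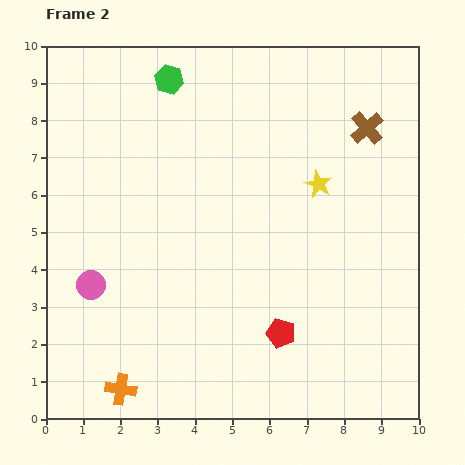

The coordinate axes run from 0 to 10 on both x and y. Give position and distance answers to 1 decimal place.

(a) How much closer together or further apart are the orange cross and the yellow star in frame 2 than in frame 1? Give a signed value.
-0.5

Distance in frame 1: 8.1. Distance in frame 2: 7.6.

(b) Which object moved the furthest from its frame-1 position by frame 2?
the brown cross

(moved 3.6; next 2.9)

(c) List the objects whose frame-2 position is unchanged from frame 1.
the green hexagon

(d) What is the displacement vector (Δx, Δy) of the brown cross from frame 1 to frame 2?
(-0.3, 3.6)

The brown cross was at (8.9, 4.2) in frame 1 and (8.6, 7.8) in frame 2.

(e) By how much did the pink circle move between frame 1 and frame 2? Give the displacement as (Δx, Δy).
(-2.4, -1.6)

The pink circle was at (3.6, 5.2) in frame 1 and (1.2, 3.6) in frame 2.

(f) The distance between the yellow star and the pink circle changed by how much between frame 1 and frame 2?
+2.9

Distance in frame 1: 3.8. Distance in frame 2: 6.7.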